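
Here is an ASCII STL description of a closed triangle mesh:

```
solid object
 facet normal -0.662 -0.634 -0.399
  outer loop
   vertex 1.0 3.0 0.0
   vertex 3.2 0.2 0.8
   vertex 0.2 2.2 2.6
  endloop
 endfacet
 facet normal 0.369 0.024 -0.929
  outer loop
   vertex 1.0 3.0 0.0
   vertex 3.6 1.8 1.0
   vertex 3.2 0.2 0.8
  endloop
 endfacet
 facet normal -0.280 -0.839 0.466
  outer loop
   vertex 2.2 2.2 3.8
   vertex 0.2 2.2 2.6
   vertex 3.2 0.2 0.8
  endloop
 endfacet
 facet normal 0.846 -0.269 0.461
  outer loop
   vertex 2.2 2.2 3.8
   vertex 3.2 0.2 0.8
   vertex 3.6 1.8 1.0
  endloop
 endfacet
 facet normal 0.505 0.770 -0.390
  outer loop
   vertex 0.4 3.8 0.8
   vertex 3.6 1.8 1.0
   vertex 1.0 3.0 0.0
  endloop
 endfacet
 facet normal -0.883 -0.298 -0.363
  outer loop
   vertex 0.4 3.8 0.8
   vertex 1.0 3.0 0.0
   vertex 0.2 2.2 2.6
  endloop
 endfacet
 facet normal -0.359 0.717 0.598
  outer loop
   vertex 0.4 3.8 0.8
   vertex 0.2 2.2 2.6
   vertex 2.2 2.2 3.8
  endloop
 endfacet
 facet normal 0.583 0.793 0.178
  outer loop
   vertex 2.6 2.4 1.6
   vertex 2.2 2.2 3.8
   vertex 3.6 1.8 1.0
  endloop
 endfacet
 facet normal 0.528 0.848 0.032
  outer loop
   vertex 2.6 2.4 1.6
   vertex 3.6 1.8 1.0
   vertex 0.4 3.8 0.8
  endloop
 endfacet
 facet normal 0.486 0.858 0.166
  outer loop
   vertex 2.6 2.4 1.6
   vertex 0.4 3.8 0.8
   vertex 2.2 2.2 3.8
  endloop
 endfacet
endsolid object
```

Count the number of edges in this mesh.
15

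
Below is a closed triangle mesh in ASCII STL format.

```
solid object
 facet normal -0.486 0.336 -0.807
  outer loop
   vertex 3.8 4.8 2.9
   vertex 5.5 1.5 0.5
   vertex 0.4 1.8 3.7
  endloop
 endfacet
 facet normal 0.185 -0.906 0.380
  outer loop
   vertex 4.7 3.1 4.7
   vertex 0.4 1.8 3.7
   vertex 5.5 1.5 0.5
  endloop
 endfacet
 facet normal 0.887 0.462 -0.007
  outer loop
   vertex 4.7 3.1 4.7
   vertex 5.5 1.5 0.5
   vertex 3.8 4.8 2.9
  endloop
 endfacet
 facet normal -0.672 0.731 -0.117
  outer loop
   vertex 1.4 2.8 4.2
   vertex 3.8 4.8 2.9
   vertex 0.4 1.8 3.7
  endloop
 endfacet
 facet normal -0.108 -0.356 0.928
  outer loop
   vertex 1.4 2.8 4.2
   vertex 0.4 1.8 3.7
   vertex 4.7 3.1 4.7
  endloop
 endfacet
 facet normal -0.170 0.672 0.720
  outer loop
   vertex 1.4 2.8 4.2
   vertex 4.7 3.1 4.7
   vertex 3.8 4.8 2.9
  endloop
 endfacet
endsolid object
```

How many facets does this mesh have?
6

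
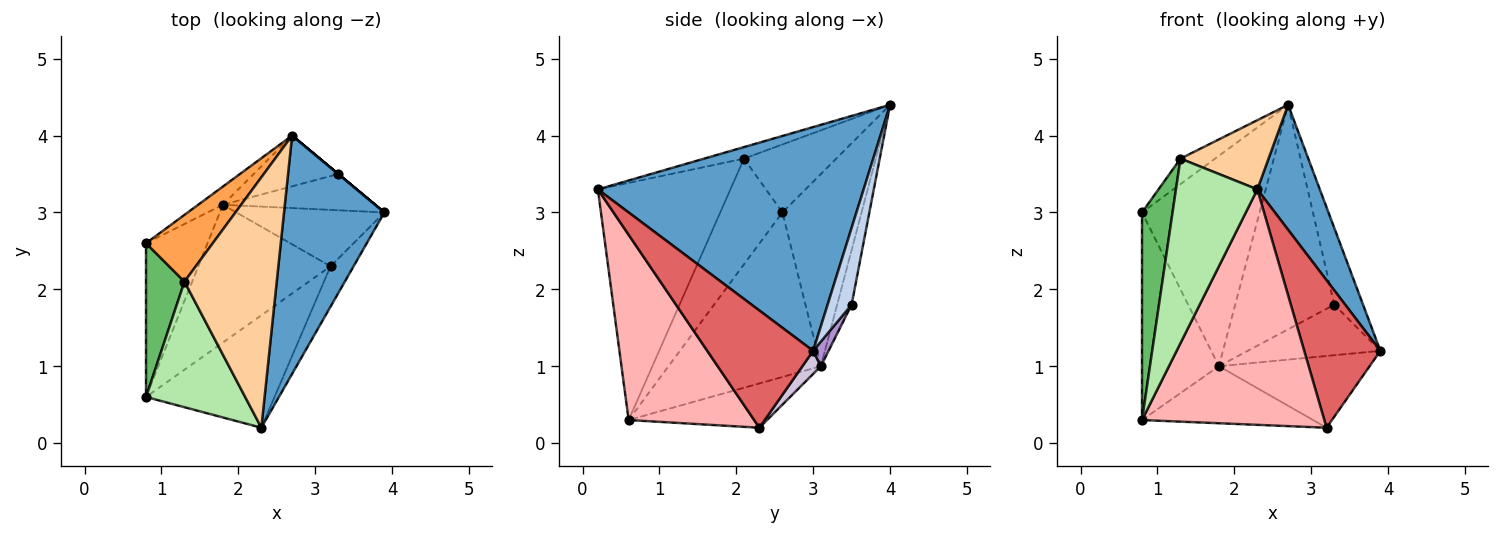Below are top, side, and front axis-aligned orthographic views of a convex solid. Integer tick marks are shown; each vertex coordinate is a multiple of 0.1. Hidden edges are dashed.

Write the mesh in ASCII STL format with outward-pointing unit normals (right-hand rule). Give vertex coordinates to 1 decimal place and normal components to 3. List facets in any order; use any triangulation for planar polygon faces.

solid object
 facet normal 0.892 -0.210 0.400
  outer loop
   vertex 2.7 4.0 4.4
   vertex 2.3 0.2 3.3
   vertex 3.9 3.0 1.2
  endloop
 endfacet
 facet normal 0.640 0.768 0.000
  outer loop
   vertex 3.3 3.5 1.8
   vertex 2.7 4.0 4.4
   vertex 3.9 3.0 1.2
  endloop
 endfacet
 facet normal -0.689 0.258 0.677
  outer loop
   vertex 1.3 2.1 3.7
   vertex 2.7 4.0 4.4
   vertex 0.8 2.6 3.0
  endloop
 endfacet
 facet normal -0.120 -0.264 0.957
  outer loop
   vertex 1.3 2.1 3.7
   vertex 2.3 0.2 3.3
   vertex 2.7 4.0 4.4
  endloop
 endfacet
 facet normal -0.853 -0.419 0.310
  outer loop
   vertex 1.3 2.1 3.7
   vertex 0.8 2.6 3.0
   vertex 0.8 0.6 0.3
  endloop
 endfacet
 facet normal -0.803 -0.493 0.336
  outer loop
   vertex 1.3 2.1 3.7
   vertex 0.8 0.6 0.3
   vertex 2.3 0.2 3.3
  endloop
 endfacet
 facet normal 0.802 -0.576 -0.158
  outer loop
   vertex 3.2 2.3 0.2
   vertex 3.9 3.0 1.2
   vertex 2.3 0.2 3.3
  endloop
 endfacet
 facet normal 0.528 -0.767 -0.366
  outer loop
   vertex 3.2 2.3 0.2
   vertex 2.3 0.2 3.3
   vertex 0.8 0.6 0.3
  endloop
 endfacet
 facet normal 0.094 0.809 -0.580
  outer loop
   vertex 1.8 3.1 1.0
   vertex 3.3 3.5 1.8
   vertex 3.9 3.0 1.2
  endloop
 endfacet
 facet normal 0.096 0.783 -0.615
  outer loop
   vertex 1.8 3.1 1.0
   vertex 3.9 3.0 1.2
   vertex 3.2 2.3 0.2
  endloop
 endfacet
 facet normal -0.557 0.827 -0.072
  outer loop
   vertex 1.8 3.1 1.0
   vertex 0.8 2.6 3.0
   vertex 2.7 4.0 4.4
  endloop
 endfacet
 facet normal -0.141 0.966 -0.218
  outer loop
   vertex 1.8 3.1 1.0
   vertex 2.7 4.0 4.4
   vertex 3.3 3.5 1.8
  endloop
 endfacet
 facet normal -0.847 0.427 -0.317
  outer loop
   vertex 1.8 3.1 1.0
   vertex 0.8 0.6 0.3
   vertex 0.8 2.6 3.0
  endloop
 endfacet
 facet normal -0.296 0.365 -0.883
  outer loop
   vertex 1.8 3.1 1.0
   vertex 3.2 2.3 0.2
   vertex 0.8 0.6 0.3
  endloop
 endfacet
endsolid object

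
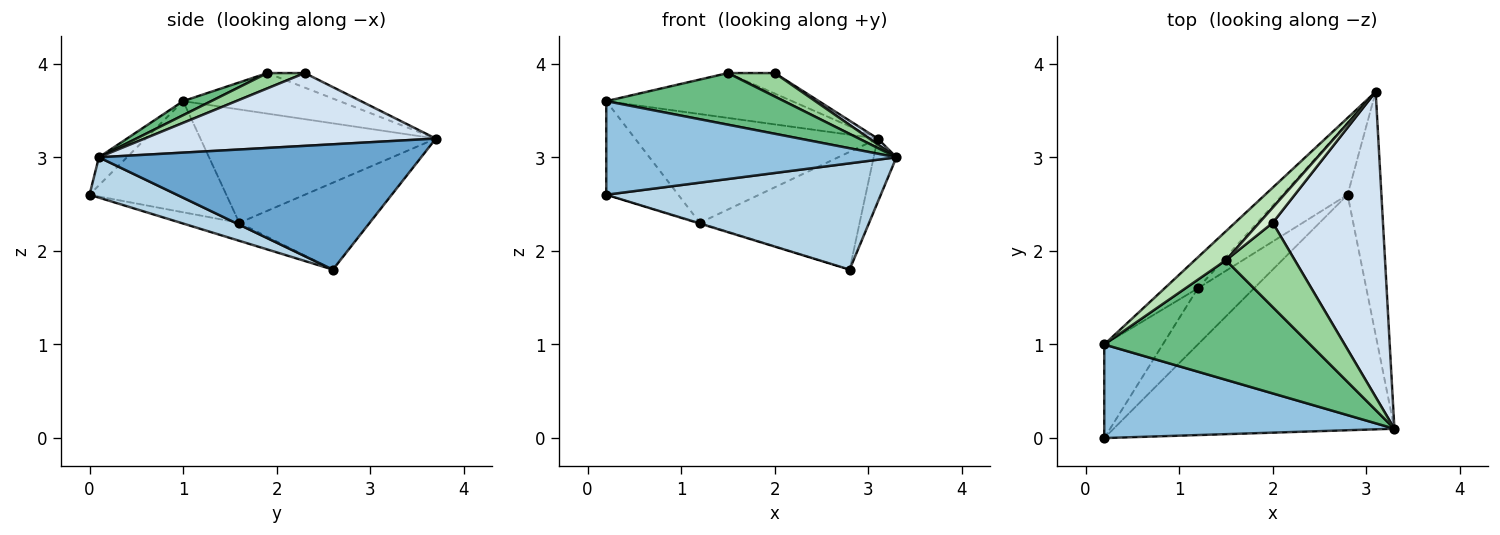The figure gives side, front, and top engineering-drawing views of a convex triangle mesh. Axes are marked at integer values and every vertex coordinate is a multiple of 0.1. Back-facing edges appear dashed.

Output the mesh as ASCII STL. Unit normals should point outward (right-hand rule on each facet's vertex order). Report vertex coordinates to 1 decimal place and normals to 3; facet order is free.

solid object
 facet normal 0.963 0.068 -0.260
  outer loop
   vertex 2.8 2.6 1.8
   vertex 3.1 3.7 3.2
   vertex 3.3 0.1 3.0
  endloop
 endfacet
 facet normal -0.068 -0.705 0.705
  outer loop
   vertex 0.2 0.0 2.6
   vertex 3.3 0.1 3.0
   vertex 0.2 1.0 3.6
  endloop
 endfacet
 facet normal 0.130 -0.408 -0.904
  outer loop
   vertex 0.2 0.0 2.6
   vertex 2.8 2.6 1.8
   vertex 3.3 0.1 3.0
  endloop
 endfacet
 facet normal 0.551 -0.016 0.834
  outer loop
   vertex 2.0 2.3 3.9
   vertex 3.3 0.1 3.0
   vertex 3.1 3.7 3.2
  endloop
 endfacet
 facet normal -0.802 0.422 -0.422
  outer loop
   vertex 1.2 1.6 2.3
   vertex 0.2 0.0 2.6
   vertex 0.2 1.0 3.6
  endloop
 endfacet
 facet normal -0.305 0.012 -0.952
  outer loop
   vertex 1.2 1.6 2.3
   vertex 2.8 2.6 1.8
   vertex 0.2 0.0 2.6
  endloop
 endfacet
 facet normal -0.682 0.703 -0.200
  outer loop
   vertex 1.2 1.6 2.3
   vertex 0.2 1.0 3.6
   vertex 3.1 3.7 3.2
  endloop
 endfacet
 facet normal -0.571 0.700 -0.428
  outer loop
   vertex 1.2 1.6 2.3
   vertex 3.1 3.7 3.2
   vertex 2.8 2.6 1.8
  endloop
 endfacet
 facet normal 0.062 -0.396 0.916
  outer loop
   vertex 1.5 1.9 3.9
   vertex 0.2 1.0 3.6
   vertex 3.3 0.1 3.0
  endloop
 endfacet
 facet normal 0.209 -0.262 0.942
  outer loop
   vertex 1.5 1.9 3.9
   vertex 3.3 0.1 3.0
   vertex 2.0 2.3 3.9
  endloop
 endfacet
 facet normal -0.577 0.686 0.444
  outer loop
   vertex 1.5 1.9 3.9
   vertex 3.1 3.7 3.2
   vertex 0.2 1.0 3.6
  endloop
 endfacet
 facet normal -0.540 0.675 0.502
  outer loop
   vertex 1.5 1.9 3.9
   vertex 2.0 2.3 3.9
   vertex 3.1 3.7 3.2
  endloop
 endfacet
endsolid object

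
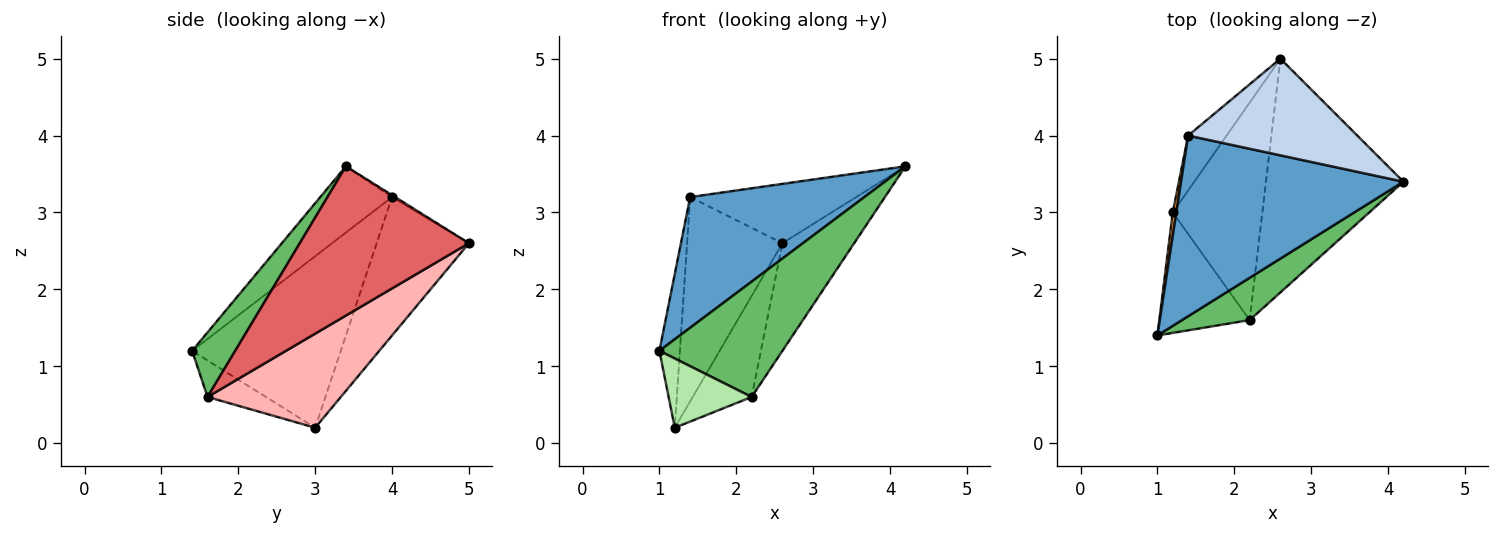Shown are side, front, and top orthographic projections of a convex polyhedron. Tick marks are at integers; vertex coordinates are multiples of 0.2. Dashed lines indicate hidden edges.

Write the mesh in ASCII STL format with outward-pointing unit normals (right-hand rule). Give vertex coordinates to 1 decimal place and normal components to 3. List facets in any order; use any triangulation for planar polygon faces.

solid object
 facet normal -0.235 -0.570 0.788
  outer loop
   vertex 1.4 4.0 3.2
   vertex 1.0 1.4 1.2
   vertex 4.2 3.4 3.6
  endloop
 endfacet
 facet normal -0.010 0.523 0.852
  outer loop
   vertex 1.4 4.0 3.2
   vertex 4.2 3.4 3.6
   vertex 2.6 5.0 2.6
  endloop
 endfacet
 facet normal -0.990 0.137 0.020
  outer loop
   vertex 1.4 4.0 3.2
   vertex 1.2 3.0 0.2
   vertex 1.0 1.4 1.2
  endloop
 endfacet
 facet normal -0.683 0.706 -0.190
  outer loop
   vertex 1.4 4.0 3.2
   vertex 2.6 5.0 2.6
   vertex 1.2 3.0 0.2
  endloop
 endfacet
 facet normal 0.312 -0.892 0.327
  outer loop
   vertex 2.2 1.6 0.6
   vertex 4.2 3.4 3.6
   vertex 1.0 1.4 1.2
  endloop
 endfacet
 facet normal -0.331 -0.470 -0.818
  outer loop
   vertex 2.2 1.6 0.6
   vertex 1.0 1.4 1.2
   vertex 1.2 3.0 0.2
  endloop
 endfacet
 facet normal 0.702 0.298 -0.647
  outer loop
   vertex 2.2 1.6 0.6
   vertex 2.6 5.0 2.6
   vertex 4.2 3.4 3.6
  endloop
 endfacet
 facet normal 0.690 0.305 -0.657
  outer loop
   vertex 2.2 1.6 0.6
   vertex 1.2 3.0 0.2
   vertex 2.6 5.0 2.6
  endloop
 endfacet
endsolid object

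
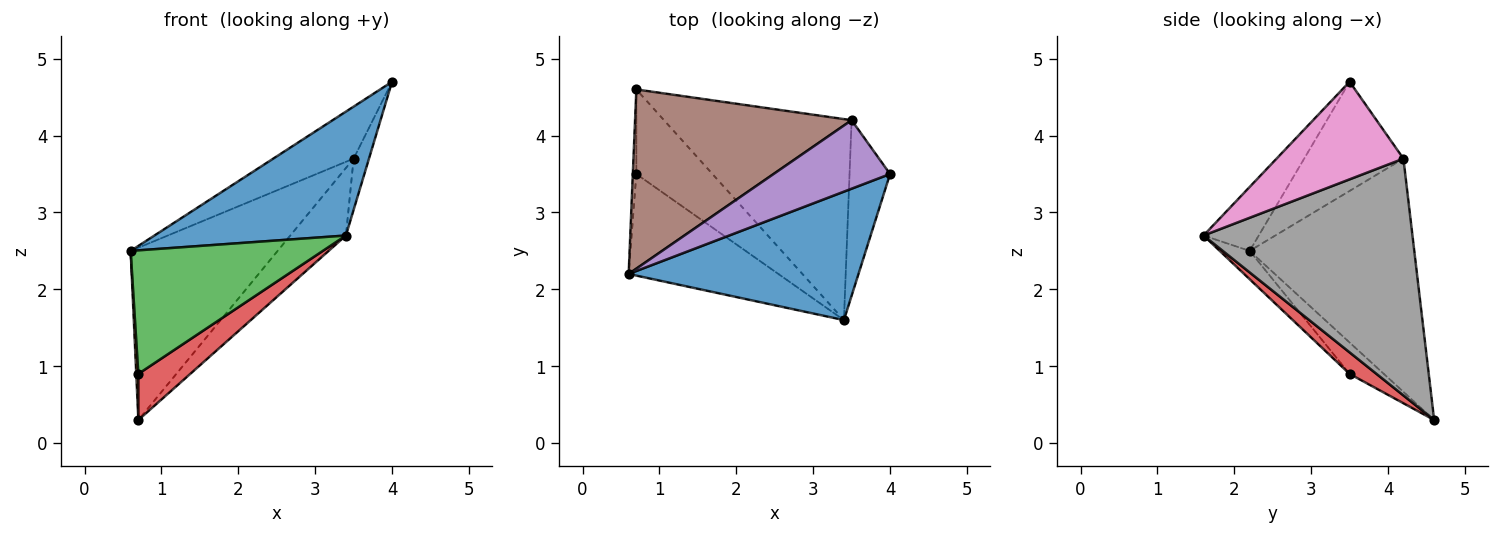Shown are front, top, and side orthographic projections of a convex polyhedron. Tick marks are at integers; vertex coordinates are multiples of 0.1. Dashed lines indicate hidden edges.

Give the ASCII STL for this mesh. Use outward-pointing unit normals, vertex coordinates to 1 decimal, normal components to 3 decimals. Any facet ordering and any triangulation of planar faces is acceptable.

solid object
 facet normal -0.196 -0.681 0.706
  outer loop
   vertex 3.4 1.6 2.7
   vertex 4.0 3.5 4.7
   vertex 0.6 2.2 2.5
  endloop
 endfacet
 facet normal -0.992 -0.061 -0.111
  outer loop
   vertex 0.7 3.5 0.9
   vertex 0.6 2.2 2.5
   vertex 0.7 4.6 0.3
  endloop
 endfacet
 facet normal -0.119 -0.767 -0.631
  outer loop
   vertex 0.7 3.5 0.9
   vertex 3.4 1.6 2.7
   vertex 0.6 2.2 2.5
  endloop
 endfacet
 facet normal 0.241 -0.465 -0.852
  outer loop
   vertex 0.7 3.5 0.9
   vertex 0.7 4.6 0.3
   vertex 3.4 1.6 2.7
  endloop
 endfacet
 facet normal -0.598 0.484 0.638
  outer loop
   vertex 3.5 4.2 3.7
   vertex 0.6 2.2 2.5
   vertex 4.0 3.5 4.7
  endloop
 endfacet
 facet normal -0.613 0.548 0.569
  outer loop
   vertex 3.5 4.2 3.7
   vertex 0.7 4.6 0.3
   vertex 0.6 2.2 2.5
  endloop
 endfacet
 facet normal 0.918 0.111 -0.381
  outer loop
   vertex 3.5 4.2 3.7
   vertex 4.0 3.5 4.7
   vertex 3.4 1.6 2.7
  endloop
 endfacet
 facet normal 0.767 0.204 -0.608
  outer loop
   vertex 3.5 4.2 3.7
   vertex 3.4 1.6 2.7
   vertex 0.7 4.6 0.3
  endloop
 endfacet
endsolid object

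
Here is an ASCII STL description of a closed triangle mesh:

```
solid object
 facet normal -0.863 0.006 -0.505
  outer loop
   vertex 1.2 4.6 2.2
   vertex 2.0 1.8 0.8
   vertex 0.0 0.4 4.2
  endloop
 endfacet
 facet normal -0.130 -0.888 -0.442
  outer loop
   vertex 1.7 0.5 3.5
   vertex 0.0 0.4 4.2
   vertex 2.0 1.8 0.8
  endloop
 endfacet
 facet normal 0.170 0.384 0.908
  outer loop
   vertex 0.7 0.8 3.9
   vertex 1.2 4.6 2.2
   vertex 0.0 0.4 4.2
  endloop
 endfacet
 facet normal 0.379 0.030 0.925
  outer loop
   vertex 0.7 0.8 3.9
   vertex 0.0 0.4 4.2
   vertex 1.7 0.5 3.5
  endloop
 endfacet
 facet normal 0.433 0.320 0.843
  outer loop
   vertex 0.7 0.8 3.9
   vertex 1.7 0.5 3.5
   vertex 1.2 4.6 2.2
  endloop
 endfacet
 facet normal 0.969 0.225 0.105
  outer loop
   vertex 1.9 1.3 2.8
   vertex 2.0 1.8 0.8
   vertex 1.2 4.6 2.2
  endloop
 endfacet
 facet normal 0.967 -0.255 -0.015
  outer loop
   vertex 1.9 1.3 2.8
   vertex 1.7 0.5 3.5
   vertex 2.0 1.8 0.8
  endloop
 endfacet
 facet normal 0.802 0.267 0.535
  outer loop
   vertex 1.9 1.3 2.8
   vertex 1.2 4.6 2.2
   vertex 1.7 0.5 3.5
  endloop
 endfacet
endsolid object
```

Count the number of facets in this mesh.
8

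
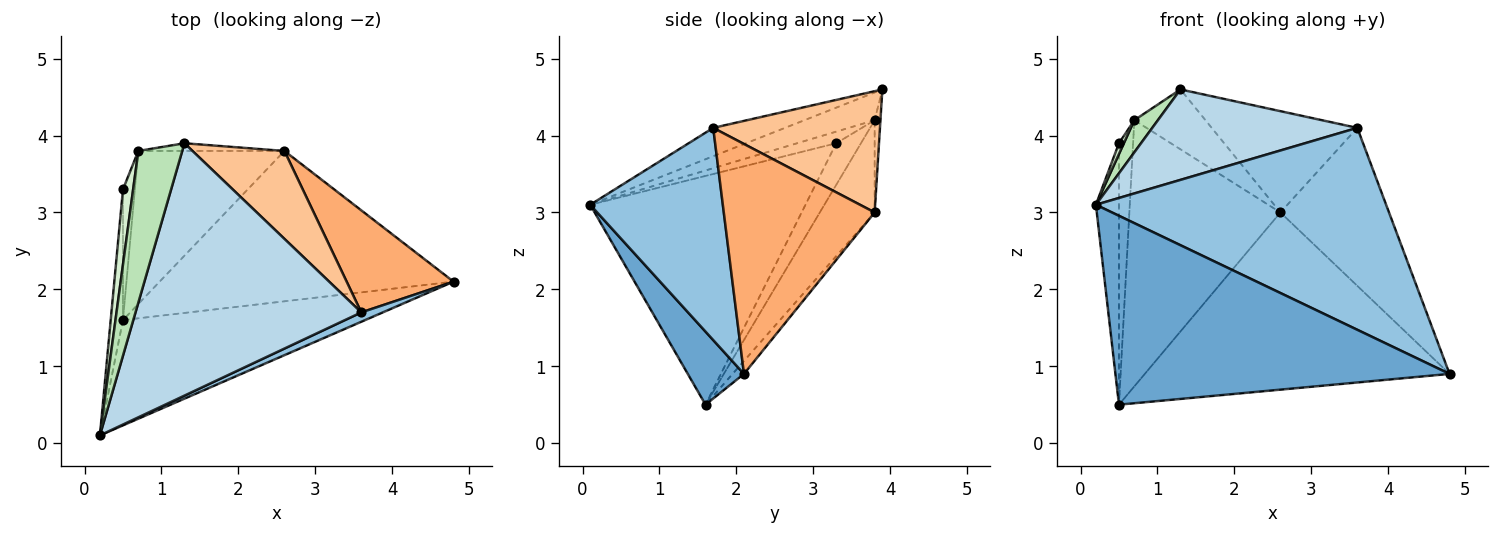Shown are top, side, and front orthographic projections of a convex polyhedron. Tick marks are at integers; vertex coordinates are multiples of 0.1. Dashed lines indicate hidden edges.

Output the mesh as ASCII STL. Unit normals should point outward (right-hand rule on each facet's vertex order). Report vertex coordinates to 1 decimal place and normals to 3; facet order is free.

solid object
 facet normal 0.145 -0.864 -0.482
  outer loop
   vertex 0.5 1.6 0.5
   vertex 4.8 2.1 0.9
   vertex 0.2 0.1 3.1
  endloop
 endfacet
 facet normal 0.415 -0.909 0.042
  outer loop
   vertex 3.6 1.7 4.1
   vertex 0.2 0.1 3.1
   vertex 4.8 2.1 0.9
  endloop
 endfacet
 facet normal -0.117 -0.335 0.935
  outer loop
   vertex 3.6 1.7 4.1
   vertex 1.3 3.9 4.6
   vertex 0.2 0.1 3.1
  endloop
 endfacet
 facet normal -0.993 0.106 -0.053
  outer loop
   vertex 0.5 3.3 3.9
   vertex 0.5 1.6 0.5
   vertex 0.2 0.1 3.1
  endloop
 endfacet
 facet normal -0.028 0.762 -0.647
  outer loop
   vertex 2.6 3.8 3.0
   vertex 4.8 2.1 0.9
   vertex 0.5 1.6 0.5
  endloop
 endfacet
 facet normal 0.759 0.547 0.353
  outer loop
   vertex 2.6 3.8 3.0
   vertex 3.6 1.7 4.1
   vertex 4.8 2.1 0.9
  endloop
 endfacet
 facet normal 0.654 0.571 0.496
  outer loop
   vertex 2.6 3.8 3.0
   vertex 1.3 3.9 4.6
   vertex 3.6 1.7 4.1
  endloop
 endfacet
 facet normal -0.843 0.482 -0.241
  outer loop
   vertex 0.7 3.8 4.2
   vertex 0.5 1.6 0.5
   vertex 0.5 3.3 3.9
  endloop
 endfacet
 facet normal -0.300 0.827 -0.475
  outer loop
   vertex 0.7 3.8 4.2
   vertex 2.6 3.8 3.0
   vertex 0.5 1.6 0.5
  endloop
 endfacet
 facet normal -0.080 0.989 -0.127
  outer loop
   vertex 0.7 3.8 4.2
   vertex 1.3 3.9 4.6
   vertex 2.6 3.8 3.0
  endloop
 endfacet
 facet normal -0.525 -0.176 0.832
  outer loop
   vertex 0.7 3.8 4.2
   vertex 0.2 0.1 3.1
   vertex 1.3 3.9 4.6
  endloop
 endfacet
 facet normal -0.749 -0.094 0.656
  outer loop
   vertex 0.7 3.8 4.2
   vertex 0.5 3.3 3.9
   vertex 0.2 0.1 3.1
  endloop
 endfacet
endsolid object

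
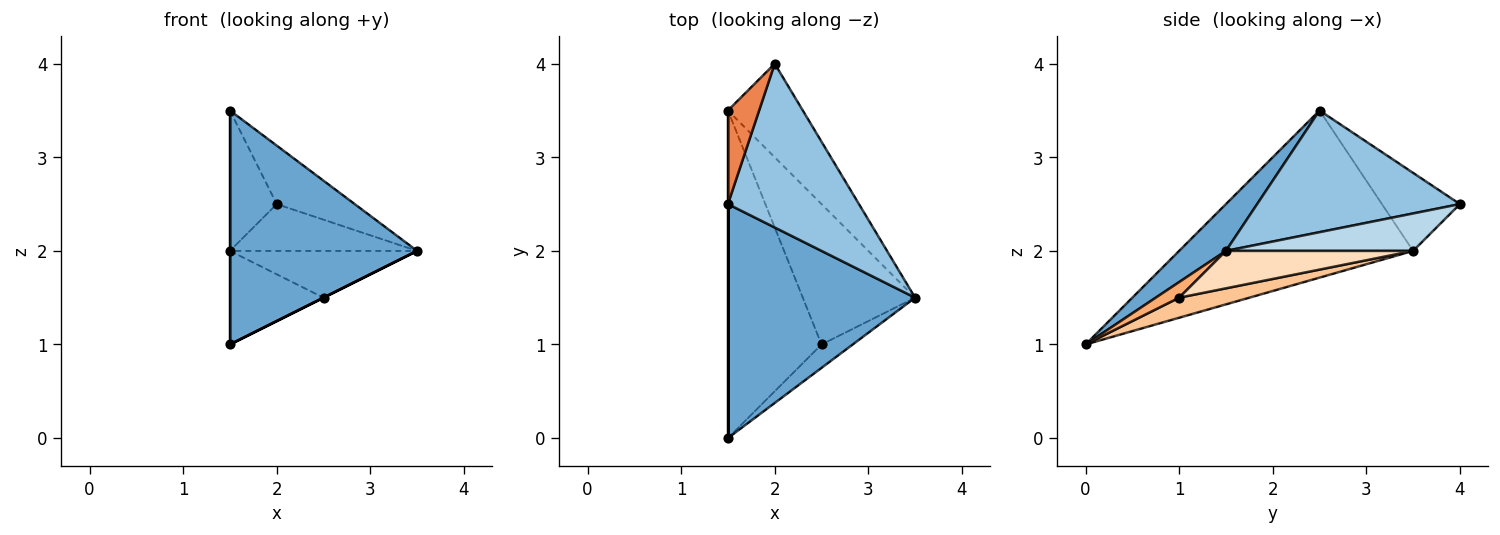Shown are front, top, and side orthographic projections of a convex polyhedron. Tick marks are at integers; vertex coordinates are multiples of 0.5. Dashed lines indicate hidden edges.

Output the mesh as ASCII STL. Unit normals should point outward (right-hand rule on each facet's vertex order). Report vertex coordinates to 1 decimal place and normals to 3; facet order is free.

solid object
 facet normal 0.174 -0.696 0.696
  outer loop
   vertex 1.5 2.5 3.5
   vertex 1.5 0.0 1.0
   vertex 3.5 1.5 2.0
  endloop
 endfacet
 facet normal 0.658 0.253 0.709
  outer loop
   vertex 1.5 2.5 3.5
   vertex 3.5 1.5 2.0
   vertex 2.0 4.0 2.5
  endloop
 endfacet
 facet normal 0.408 0.408 -0.816
  outer loop
   vertex 1.5 3.5 2.0
   vertex 2.0 4.0 2.5
   vertex 3.5 1.5 2.0
  endloop
 endfacet
 facet normal -1.000 0.000 0.000
  outer loop
   vertex 1.5 3.5 2.0
   vertex 1.5 0.0 1.0
   vertex 1.5 2.5 3.5
  endloop
 endfacet
 facet normal -0.811 0.487 0.324
  outer loop
   vertex 1.5 3.5 2.0
   vertex 1.5 2.5 3.5
   vertex 2.0 4.0 2.5
  endloop
 endfacet
 facet normal 0.447 0.000 -0.894
  outer loop
   vertex 2.5 1.0 1.5
   vertex 3.5 1.5 2.0
   vertex 1.5 0.0 1.0
  endloop
 endfacet
 facet normal 0.202 0.269 -0.942
  outer loop
   vertex 2.5 1.0 1.5
   vertex 1.5 0.0 1.0
   vertex 1.5 3.5 2.0
  endloop
 endfacet
 facet normal 0.302 0.302 -0.905
  outer loop
   vertex 2.5 1.0 1.5
   vertex 1.5 3.5 2.0
   vertex 3.5 1.5 2.0
  endloop
 endfacet
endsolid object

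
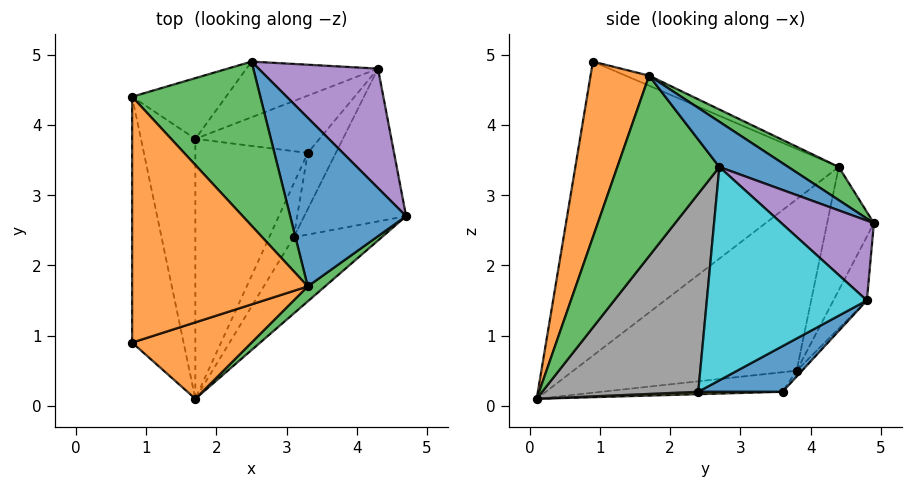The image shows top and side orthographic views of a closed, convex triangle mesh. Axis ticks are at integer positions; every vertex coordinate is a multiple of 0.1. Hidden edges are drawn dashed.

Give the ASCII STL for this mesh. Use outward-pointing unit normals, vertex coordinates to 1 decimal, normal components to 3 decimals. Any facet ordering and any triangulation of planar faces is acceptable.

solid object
 facet normal 0.297 0.575 0.762
  outer loop
   vertex 3.3 1.7 4.7
   vertex 4.7 2.7 3.4
   vertex 2.5 4.9 2.6
  endloop
 endfacet
 facet normal 0.313 -0.925 0.213
  outer loop
   vertex 3.3 1.7 4.7
   vertex 0.8 0.9 4.9
   vertex 1.7 0.1 0.1
  endloop
 endfacet
 facet normal 0.616 -0.786 0.059
  outer loop
   vertex 3.3 1.7 4.7
   vertex 1.7 0.1 0.1
   vertex 4.7 2.7 3.4
  endloop
 endfacet
 facet normal -0.170 0.106 -0.980
  outer loop
   vertex 1.7 3.8 0.5
   vertex 3.3 3.6 0.2
   vertex 1.7 0.1 0.1
  endloop
 endfacet
 facet normal 0.422 0.651 0.631
  outer loop
   vertex 4.3 4.8 1.5
   vertex 2.5 4.9 2.6
   vertex 4.7 2.7 3.4
  endloop
 endfacet
 facet normal -0.193 0.897 -0.397
  outer loop
   vertex 4.3 4.8 1.5
   vertex 1.7 3.8 0.5
   vertex 2.5 4.9 2.6
  endloop
 endfacet
 facet normal -0.031 0.746 -0.665
  outer loop
   vertex 4.3 4.8 1.5
   vertex 3.3 3.6 0.2
   vertex 1.7 3.8 0.5
  endloop
 endfacet
 facet normal 0.804 -0.474 -0.358
  outer loop
   vertex 3.1 2.4 0.2
   vertex 4.7 2.7 3.4
   vertex 1.7 0.1 0.1
  endloop
 endfacet
 facet normal 0.098 -0.016 -0.995
  outer loop
   vertex 3.1 2.4 0.2
   vertex 1.7 0.1 0.1
   vertex 3.3 3.6 0.2
  endloop
 endfacet
 facet normal 0.882 -0.213 -0.421
  outer loop
   vertex 3.1 2.4 0.2
   vertex 4.3 4.8 1.5
   vertex 4.7 2.7 3.4
  endloop
 endfacet
 facet normal 0.843 -0.141 -0.519
  outer loop
   vertex 3.1 2.4 0.2
   vertex 3.3 3.6 0.2
   vertex 4.3 4.8 1.5
  endloop
 endfacet
 facet normal -0.052 0.393 0.918
  outer loop
   vertex 0.8 4.4 3.4
   vertex 0.8 0.9 4.9
   vertex 3.3 1.7 4.7
  endloop
 endfacet
 facet normal 0.205 0.572 0.794
  outer loop
   vertex 0.8 4.4 3.4
   vertex 3.3 1.7 4.7
   vertex 2.5 4.9 2.6
  endloop
 endfacet
 facet normal -0.397 0.866 -0.303
  outer loop
   vertex 0.8 4.4 3.4
   vertex 2.5 4.9 2.6
   vertex 1.7 3.8 0.5
  endloop
 endfacet
 facet normal -0.982 -0.074 -0.172
  outer loop
   vertex 0.8 4.4 3.4
   vertex 1.7 0.1 0.1
   vertex 0.8 0.9 4.9
  endloop
 endfacet
 facet normal -0.953 0.033 -0.302
  outer loop
   vertex 0.8 4.4 3.4
   vertex 1.7 3.8 0.5
   vertex 1.7 0.1 0.1
  endloop
 endfacet
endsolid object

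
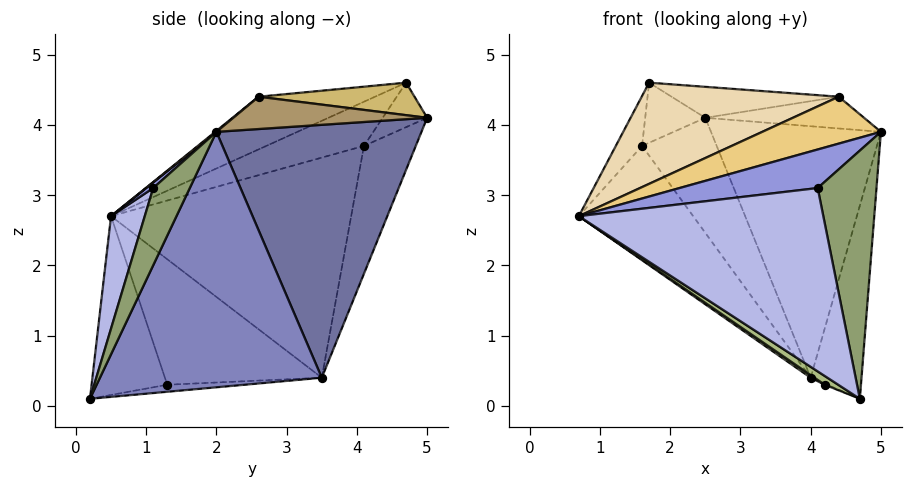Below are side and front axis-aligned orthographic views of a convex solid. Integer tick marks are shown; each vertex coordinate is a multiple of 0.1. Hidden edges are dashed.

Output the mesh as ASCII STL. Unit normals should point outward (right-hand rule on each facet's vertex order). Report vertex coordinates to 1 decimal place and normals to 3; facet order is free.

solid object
 facet normal 0.769 0.637 0.053
  outer loop
   vertex 4.0 3.5 0.4
   vertex 2.5 5.0 4.1
   vertex 5.0 2.0 3.9
  endloop
 endfacet
 facet normal 0.959 0.220 -0.180
  outer loop
   vertex 4.0 3.5 0.4
   vertex 5.0 2.0 3.9
   vertex 4.7 0.2 0.1
  endloop
 endfacet
 facet normal 0.035 -0.683 0.729
  outer loop
   vertex 4.1 1.1 3.1
   vertex 5.0 2.0 3.9
   vertex 0.7 0.5 2.7
  endloop
 endfacet
 facet normal 0.130 -0.942 0.309
  outer loop
   vertex 4.1 1.1 3.1
   vertex 0.7 0.5 2.7
   vertex 4.7 0.2 0.1
  endloop
 endfacet
 facet normal 0.497 -0.799 0.339
  outer loop
   vertex 4.1 1.1 3.1
   vertex 4.7 0.2 0.1
   vertex 5.0 2.0 3.9
  endloop
 endfacet
 facet normal -0.548 -0.098 -0.831
  outer loop
   vertex 4.2 1.3 0.3
   vertex 4.7 0.2 0.1
   vertex 0.7 0.5 2.7
  endloop
 endfacet
 facet normal -0.563 -0.014 -0.826
  outer loop
   vertex 4.2 1.3 0.3
   vertex 0.7 0.5 2.7
   vertex 4.0 3.5 0.4
  endloop
 endfacet
 facet normal -0.351 0.011 -0.936
  outer loop
   vertex 4.2 1.3 0.3
   vertex 4.0 3.5 0.4
   vertex 4.7 0.2 0.1
  endloop
 endfacet
 facet normal 0.763 0.625 0.166
  outer loop
   vertex 4.4 2.6 4.4
   vertex 5.0 2.0 3.9
   vertex 2.5 5.0 4.1
  endloop
 endfacet
 facet normal 0.373 0.400 0.837
  outer loop
   vertex 4.4 2.6 4.4
   vertex 2.5 5.0 4.1
   vertex 1.7 4.7 4.6
  endloop
 endfacet
 facet normal 0.007 -0.636 0.771
  outer loop
   vertex 4.4 2.6 4.4
   vertex 0.7 0.5 2.7
   vertex 5.0 2.0 3.9
  endloop
 endfacet
 facet normal -0.213 -0.360 0.908
  outer loop
   vertex 4.4 2.6 4.4
   vertex 1.7 4.7 4.6
   vertex 0.7 0.5 2.7
  endloop
 endfacet
 facet normal -0.497 0.715 -0.491
  outer loop
   vertex 1.6 4.1 3.7
   vertex 2.5 5.0 4.1
   vertex 4.0 3.5 0.4
  endloop
 endfacet
 facet normal -0.539 0.727 -0.425
  outer loop
   vertex 1.6 4.1 3.7
   vertex 1.7 4.7 4.6
   vertex 2.5 5.0 4.1
  endloop
 endfacet
 facet normal -0.728 0.346 -0.592
  outer loop
   vertex 1.6 4.1 3.7
   vertex 4.0 3.5 0.4
   vertex 0.7 0.5 2.7
  endloop
 endfacet
 facet normal -0.964 0.259 -0.066
  outer loop
   vertex 1.6 4.1 3.7
   vertex 0.7 0.5 2.7
   vertex 1.7 4.7 4.6
  endloop
 endfacet
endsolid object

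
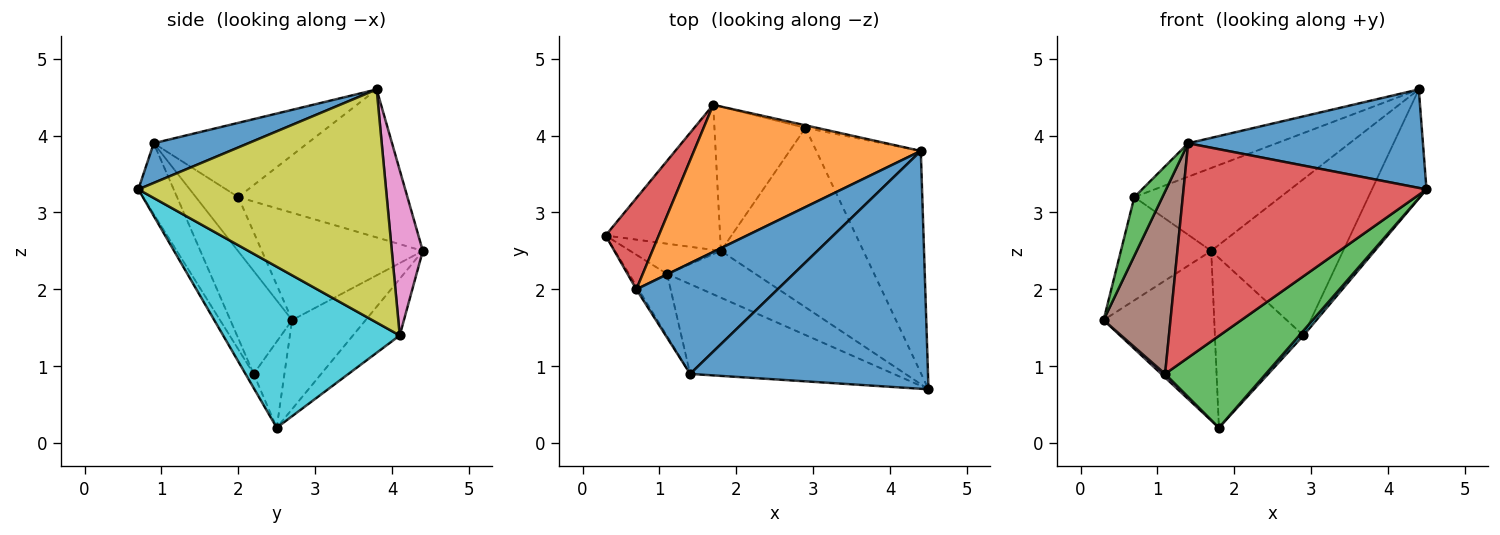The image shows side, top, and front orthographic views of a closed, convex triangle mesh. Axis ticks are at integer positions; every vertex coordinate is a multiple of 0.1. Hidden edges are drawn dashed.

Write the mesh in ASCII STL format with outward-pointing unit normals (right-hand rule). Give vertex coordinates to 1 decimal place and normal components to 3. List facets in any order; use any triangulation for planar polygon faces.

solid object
 facet normal 0.152 -0.378 0.913
  outer loop
   vertex 1.4 0.9 3.9
   vertex 4.5 0.7 3.3
   vertex 4.4 3.8 4.6
  endloop
 endfacet
 facet normal -0.451 0.678 -0.580
  outer loop
   vertex 1.7 4.4 2.5
   vertex 1.8 2.5 0.2
   vertex 0.3 2.7 1.6
  endloop
 endfacet
 facet normal -0.072 -0.889 -0.453
  outer loop
   vertex 1.1 2.2 0.9
   vertex 1.8 2.5 0.2
   vertex 4.5 0.7 3.3
  endloop
 endfacet
 facet normal -0.133 -0.914 -0.383
  outer loop
   vertex 1.1 2.2 0.9
   vertex 4.5 0.7 3.3
   vertex 1.4 0.9 3.9
  endloop
 endfacet
 facet normal -0.686 -0.086 -0.723
  outer loop
   vertex 1.1 2.2 0.9
   vertex 0.3 2.7 1.6
   vertex 1.8 2.5 0.2
  endloop
 endfacet
 facet normal -0.658 -0.713 -0.243
  outer loop
   vertex 1.1 2.2 0.9
   vertex 1.4 0.9 3.9
   vertex 0.3 2.7 1.6
  endloop
 endfacet
 facet normal 0.229 0.973 -0.016
  outer loop
   vertex 2.9 4.1 1.4
   vertex 1.7 4.4 2.5
   vertex 4.4 3.8 4.6
  endloop
 endfacet
 facet normal -0.374 0.707 -0.600
  outer loop
   vertex 2.9 4.1 1.4
   vertex 1.8 2.5 0.2
   vertex 1.7 4.4 2.5
  endloop
 endfacet
 facet normal 0.895 0.197 -0.401
  outer loop
   vertex 2.9 4.1 1.4
   vertex 4.4 3.8 4.6
   vertex 4.5 0.7 3.3
  endloop
 endfacet
 facet normal 0.749 -0.018 -0.663
  outer loop
   vertex 2.9 4.1 1.4
   vertex 4.5 0.7 3.3
   vertex 1.8 2.5 0.2
  endloop
 endfacet
 facet normal -0.449 0.258 0.855
  outer loop
   vertex 0.7 2.0 3.2
   vertex 1.4 0.9 3.9
   vertex 4.4 3.8 4.6
  endloop
 endfacet
 facet normal -0.494 0.427 0.757
  outer loop
   vertex 0.7 2.0 3.2
   vertex 4.4 3.8 4.6
   vertex 1.7 4.4 2.5
  endloop
 endfacet
 facet normal -0.834 -0.551 -0.033
  outer loop
   vertex 0.7 2.0 3.2
   vertex 0.3 2.7 1.6
   vertex 1.4 0.9 3.9
  endloop
 endfacet
 facet normal -0.801 0.449 0.397
  outer loop
   vertex 0.7 2.0 3.2
   vertex 1.7 4.4 2.5
   vertex 0.3 2.7 1.6
  endloop
 endfacet
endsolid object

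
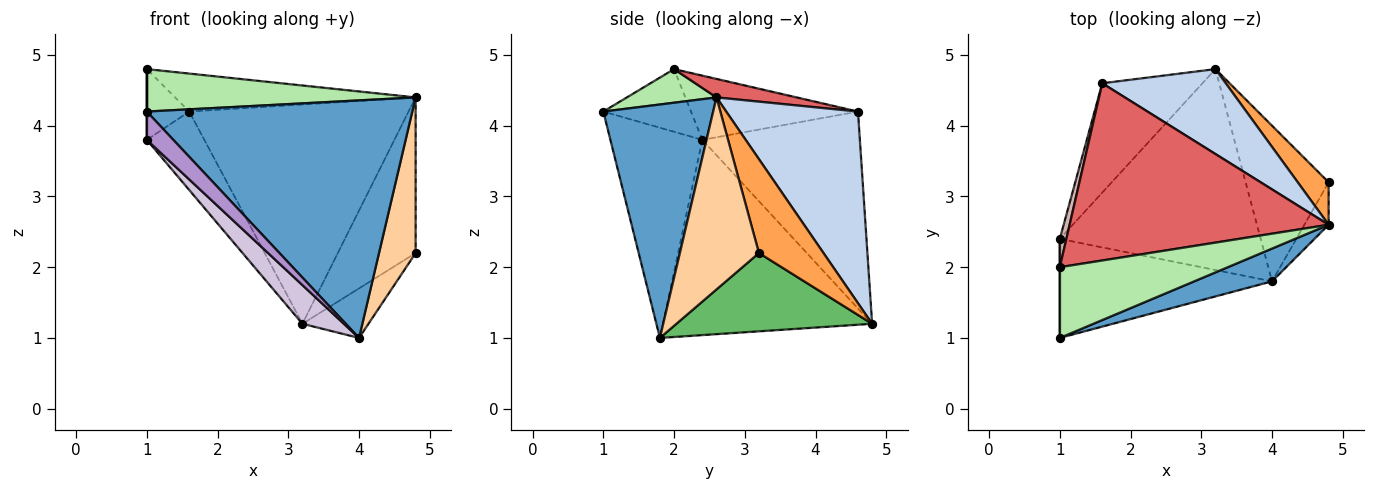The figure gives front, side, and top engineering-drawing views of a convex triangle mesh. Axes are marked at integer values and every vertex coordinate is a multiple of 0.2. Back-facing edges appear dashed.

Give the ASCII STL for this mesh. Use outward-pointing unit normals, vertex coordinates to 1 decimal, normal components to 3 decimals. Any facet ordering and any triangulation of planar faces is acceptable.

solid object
 facet normal 0.379 -0.917 0.126
  outer loop
   vertex 4.0 1.8 1.0
   vertex 4.8 2.6 4.4
   vertex 1.0 1.0 4.2
  endloop
 endfacet
 facet normal 0.489 0.814 0.315
  outer loop
   vertex 1.6 4.6 4.2
   vertex 4.8 2.6 4.4
   vertex 3.2 4.8 1.2
  endloop
 endfacet
 facet normal 0.625 0.753 0.205
  outer loop
   vertex 4.8 3.2 2.2
   vertex 3.2 4.8 1.2
   vertex 4.8 2.6 4.4
  endloop
 endfacet
 facet normal 0.901 -0.418 -0.114
  outer loop
   vertex 4.8 3.2 2.2
   vertex 4.8 2.6 4.4
   vertex 4.0 1.8 1.0
  endloop
 endfacet
 facet normal 0.668 0.226 -0.709
  outer loop
   vertex 4.8 3.2 2.2
   vertex 4.0 1.8 1.0
   vertex 3.2 4.8 1.2
  endloop
 endfacet
 facet normal 0.169 -0.507 0.845
  outer loop
   vertex 1.0 2.0 4.8
   vertex 1.0 1.0 4.2
   vertex 4.8 2.6 4.4
  endloop
 endfacet
 facet normal 0.070 0.209 0.975
  outer loop
   vertex 1.0 2.0 4.8
   vertex 4.8 2.6 4.4
   vertex 1.6 4.6 4.2
  endloop
 endfacet
 facet normal -0.847 0.310 -0.431
  outer loop
   vertex 1.0 2.4 3.8
   vertex 1.6 4.6 4.2
   vertex 3.2 4.8 1.2
  endloop
 endfacet
 facet normal -0.690 -0.199 -0.696
  outer loop
   vertex 1.0 2.4 3.8
   vertex 4.0 1.8 1.0
   vertex 1.0 1.0 4.2
  endloop
 endfacet
 facet normal -0.690 -0.137 -0.710
  outer loop
   vertex 1.0 2.4 3.8
   vertex 3.2 4.8 1.2
   vertex 4.0 1.8 1.0
  endloop
 endfacet
 facet normal -1.000 0.000 0.000
  outer loop
   vertex 1.0 2.4 3.8
   vertex 1.0 1.0 4.2
   vertex 1.0 2.0 4.8
  endloop
 endfacet
 facet normal -0.964 0.245 0.098
  outer loop
   vertex 1.0 2.4 3.8
   vertex 1.0 2.0 4.8
   vertex 1.6 4.6 4.2
  endloop
 endfacet
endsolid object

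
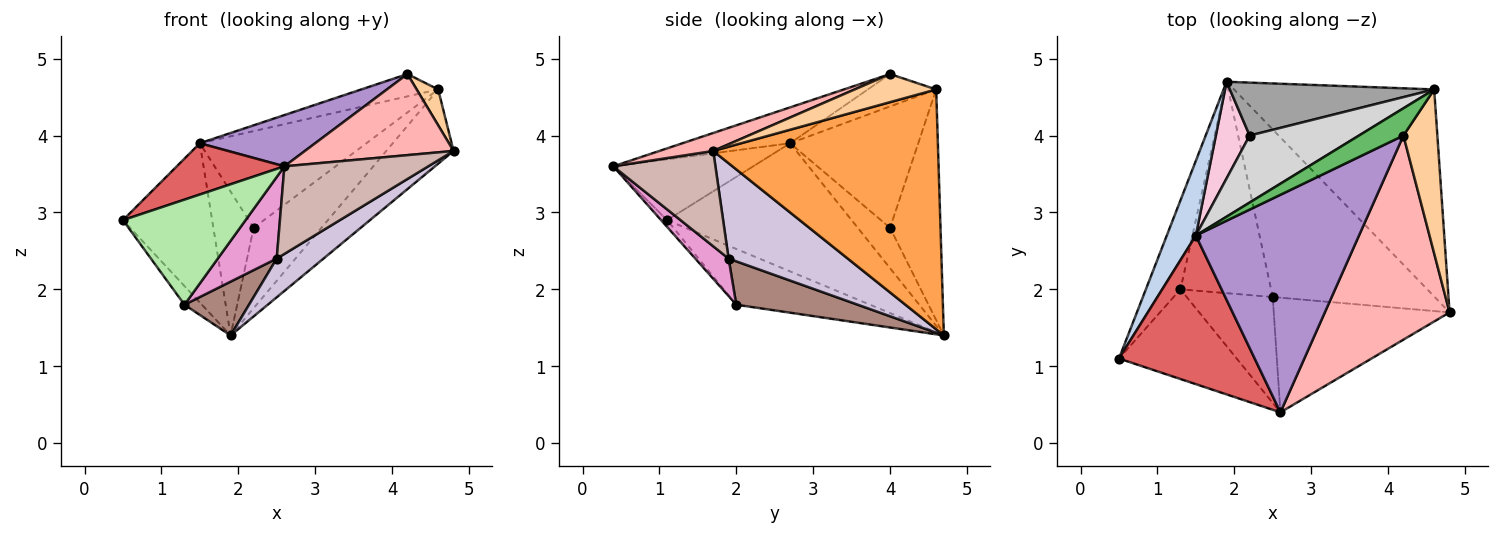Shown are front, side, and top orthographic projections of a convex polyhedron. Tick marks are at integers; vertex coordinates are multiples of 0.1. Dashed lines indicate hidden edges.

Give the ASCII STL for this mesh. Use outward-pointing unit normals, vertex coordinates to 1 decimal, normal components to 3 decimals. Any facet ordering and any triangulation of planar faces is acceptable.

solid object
 facet normal -0.844 0.110 -0.524
  outer loop
   vertex 1.3 2.0 1.8
   vertex 0.5 1.1 2.9
   vertex 1.9 4.7 1.4
  endloop
 endfacet
 facet normal -0.882 0.426 0.200
  outer loop
   vertex 1.5 2.7 3.9
   vertex 1.9 4.7 1.4
   vertex 0.5 1.1 2.9
  endloop
 endfacet
 facet normal 0.748 0.224 -0.624
  outer loop
   vertex 4.6 4.6 4.6
   vertex 4.8 1.7 3.8
   vertex 1.9 4.7 1.4
  endloop
 endfacet
 facet normal 0.629 -0.166 0.759
  outer loop
   vertex 4.6 4.6 4.6
   vertex 4.2 4.0 4.8
   vertex 4.8 1.7 3.8
  endloop
 endfacet
 facet normal -0.491 0.552 0.674
  outer loop
   vertex 4.6 4.6 4.6
   vertex 1.5 2.7 3.9
   vertex 4.2 4.0 4.8
  endloop
 endfacet
 facet normal -0.037 -0.760 -0.649
  outer loop
   vertex 2.6 0.4 3.6
   vertex 0.5 1.1 2.9
   vertex 1.3 2.0 1.8
  endloop
 endfacet
 facet normal -0.390 -0.300 0.870
  outer loop
   vertex 2.6 0.4 3.6
   vertex 1.5 2.7 3.9
   vertex 0.5 1.1 2.9
  endloop
 endfacet
 facet normal 0.132 -0.366 0.921
  outer loop
   vertex 2.6 0.4 3.6
   vertex 4.8 1.7 3.8
   vertex 4.2 4.0 4.8
  endloop
 endfacet
 facet normal -0.209 -0.224 0.952
  outer loop
   vertex 2.6 0.4 3.6
   vertex 4.2 4.0 4.8
   vertex 1.5 2.7 3.9
  endloop
 endfacet
 facet normal 0.497 -0.195 -0.845
  outer loop
   vertex 2.5 1.9 2.4
   vertex 1.9 4.7 1.4
   vertex 4.8 1.7 3.8
  endloop
 endfacet
 facet normal 0.421 -0.224 -0.879
  outer loop
   vertex 2.5 1.9 2.4
   vertex 1.3 2.0 1.8
   vertex 1.9 4.7 1.4
  endloop
 endfacet
 facet normal 0.396 -0.557 -0.730
  outer loop
   vertex 2.5 1.9 2.4
   vertex 4.8 1.7 3.8
   vertex 2.6 0.4 3.6
  endloop
 endfacet
 facet normal 0.326 -0.577 -0.749
  outer loop
   vertex 2.5 1.9 2.4
   vertex 2.6 0.4 3.6
   vertex 1.3 2.0 1.8
  endloop
 endfacet
 facet normal -0.554 0.691 0.464
  outer loop
   vertex 2.2 4.0 2.8
   vertex 1.9 4.7 1.4
   vertex 1.5 2.7 3.9
  endloop
 endfacet
 facet normal -0.528 0.709 0.468
  outer loop
   vertex 2.2 4.0 2.8
   vertex 4.6 4.6 4.6
   vertex 1.9 4.7 1.4
  endloop
 endfacet
 facet normal -0.535 0.695 0.481
  outer loop
   vertex 2.2 4.0 2.8
   vertex 1.5 2.7 3.9
   vertex 4.6 4.6 4.6
  endloop
 endfacet
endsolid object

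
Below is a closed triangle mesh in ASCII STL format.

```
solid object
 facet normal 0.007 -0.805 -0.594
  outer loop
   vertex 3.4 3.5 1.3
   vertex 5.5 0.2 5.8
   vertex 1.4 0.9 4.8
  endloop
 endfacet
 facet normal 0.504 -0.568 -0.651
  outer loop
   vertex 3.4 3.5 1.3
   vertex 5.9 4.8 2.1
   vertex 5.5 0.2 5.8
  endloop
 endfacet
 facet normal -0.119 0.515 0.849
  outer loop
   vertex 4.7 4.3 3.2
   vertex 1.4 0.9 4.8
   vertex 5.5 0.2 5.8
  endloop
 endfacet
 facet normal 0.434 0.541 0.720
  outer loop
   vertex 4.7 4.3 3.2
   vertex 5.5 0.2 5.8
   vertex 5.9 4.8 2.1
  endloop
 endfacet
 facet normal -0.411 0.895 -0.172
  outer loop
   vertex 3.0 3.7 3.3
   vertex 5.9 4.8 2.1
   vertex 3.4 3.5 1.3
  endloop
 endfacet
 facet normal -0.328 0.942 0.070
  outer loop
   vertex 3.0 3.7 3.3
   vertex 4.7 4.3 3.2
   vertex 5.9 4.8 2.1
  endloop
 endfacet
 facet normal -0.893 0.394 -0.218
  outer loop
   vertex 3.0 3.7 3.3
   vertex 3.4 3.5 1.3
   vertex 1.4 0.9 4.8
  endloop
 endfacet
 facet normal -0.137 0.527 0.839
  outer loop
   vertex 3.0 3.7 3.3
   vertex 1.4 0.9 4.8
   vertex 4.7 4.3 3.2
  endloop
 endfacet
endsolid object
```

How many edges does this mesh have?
12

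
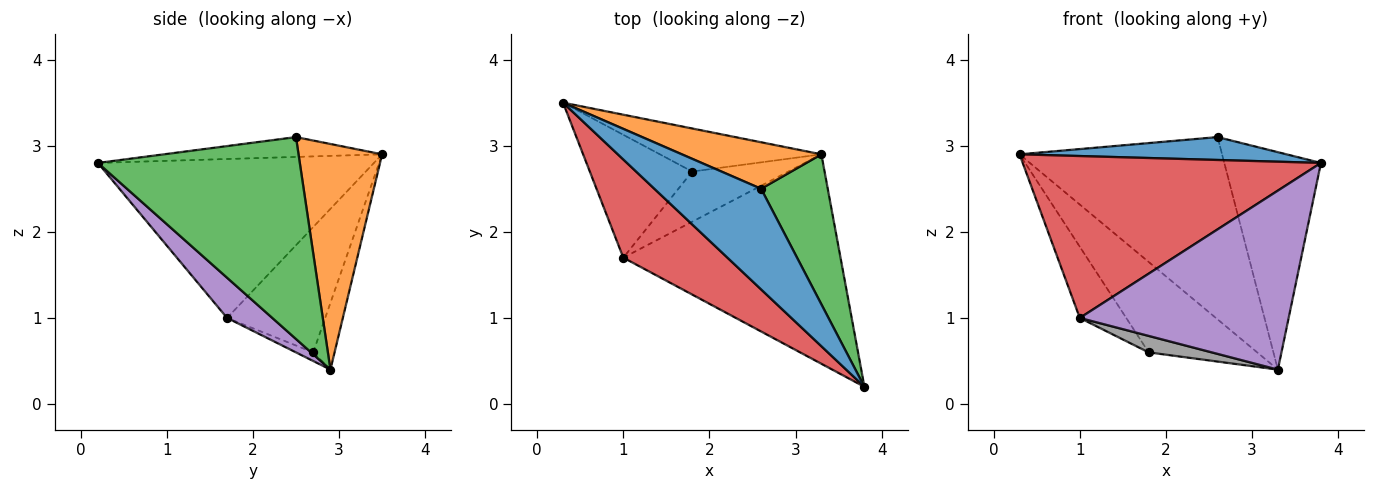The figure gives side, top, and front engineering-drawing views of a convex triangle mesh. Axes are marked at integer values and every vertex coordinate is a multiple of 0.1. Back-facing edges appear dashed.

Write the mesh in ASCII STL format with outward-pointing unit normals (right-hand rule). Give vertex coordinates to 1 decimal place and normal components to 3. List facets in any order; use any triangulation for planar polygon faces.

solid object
 facet normal -0.178 -0.218 0.959
  outer loop
   vertex 2.6 2.5 3.1
   vertex 0.3 3.5 2.9
   vertex 3.8 0.2 2.8
  endloop
 endfacet
 facet normal 0.371 0.900 0.230
  outer loop
   vertex 2.6 2.5 3.1
   vertex 3.3 2.9 0.4
   vertex 0.3 3.5 2.9
  endloop
 endfacet
 facet normal 0.864 0.414 0.285
  outer loop
   vertex 2.6 2.5 3.1
   vertex 3.8 0.2 2.8
   vertex 3.3 2.9 0.4
  endloop
 endfacet
 facet normal -0.621 -0.671 0.407
  outer loop
   vertex 1.0 1.7 1.0
   vertex 3.8 0.2 2.8
   vertex 0.3 3.5 2.9
  endloop
 endfacet
 facet normal 0.139 -0.643 -0.753
  outer loop
   vertex 1.0 1.7 1.0
   vertex 3.3 2.9 0.4
   vertex 3.8 0.2 2.8
  endloop
 endfacet
 facet normal -0.175 0.889 -0.423
  outer loop
   vertex 1.8 2.7 0.6
   vertex 0.3 3.5 2.9
   vertex 3.3 2.9 0.4
  endloop
 endfacet
 facet normal -0.727 0.344 -0.594
  outer loop
   vertex 1.8 2.7 0.6
   vertex 1.0 1.7 1.0
   vertex 0.3 3.5 2.9
  endloop
 endfacet
 facet normal -0.085 -0.311 -0.947
  outer loop
   vertex 1.8 2.7 0.6
   vertex 3.3 2.9 0.4
   vertex 1.0 1.7 1.0
  endloop
 endfacet
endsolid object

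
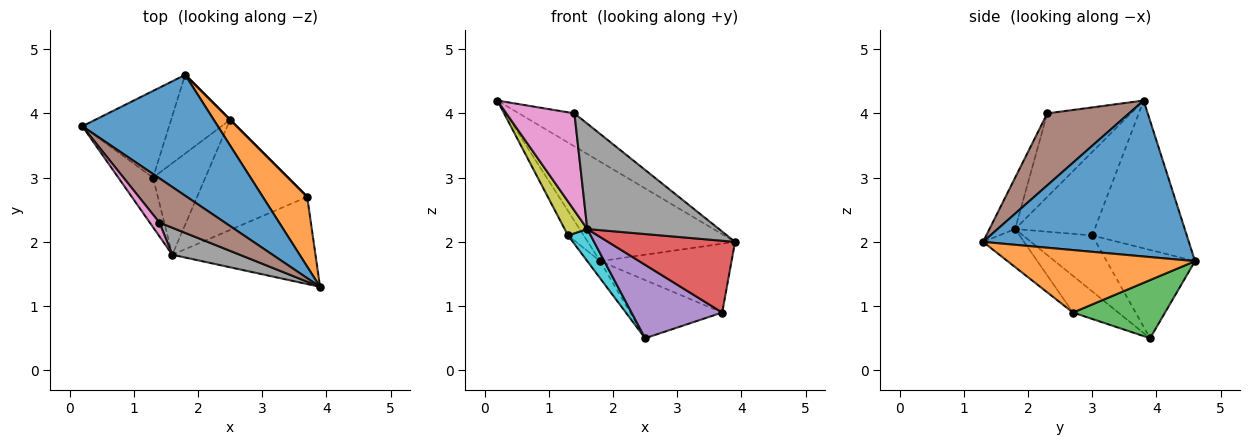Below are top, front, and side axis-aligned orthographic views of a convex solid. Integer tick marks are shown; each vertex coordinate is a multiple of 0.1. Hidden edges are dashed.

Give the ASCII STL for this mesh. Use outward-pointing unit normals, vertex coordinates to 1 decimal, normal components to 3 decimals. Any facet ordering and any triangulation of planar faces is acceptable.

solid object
 facet normal 0.664 0.475 0.577
  outer loop
   vertex 1.8 4.6 1.7
   vertex 0.2 3.8 4.2
   vertex 3.9 1.3 2.0
  endloop
 endfacet
 facet normal 0.708 0.496 0.503
  outer loop
   vertex 3.7 2.7 0.9
   vertex 1.8 4.6 1.7
   vertex 3.9 1.3 2.0
  endloop
 endfacet
 facet normal 0.707 0.707 0.000
  outer loop
   vertex 3.7 2.7 0.9
   vertex 2.5 3.9 0.5
   vertex 1.8 4.6 1.7
  endloop
 endfacet
 facet normal -0.201 -0.623 -0.756
  outer loop
   vertex 3.7 2.7 0.9
   vertex 3.9 1.3 2.0
   vertex 1.6 1.8 2.2
  endloop
 endfacet
 facet normal -0.267 -0.535 -0.802
  outer loop
   vertex 3.7 2.7 0.9
   vertex 1.6 1.8 2.2
   vertex 2.5 3.9 0.5
  endloop
 endfacet
 facet normal 0.661 0.448 0.602
  outer loop
   vertex 1.4 2.3 4.0
   vertex 3.9 1.3 2.0
   vertex 0.2 3.8 4.2
  endloop
 endfacet
 facet normal -0.772 -0.629 0.089
  outer loop
   vertex 1.4 2.3 4.0
   vertex 0.2 3.8 4.2
   vertex 1.6 1.8 2.2
  endloop
 endfacet
 facet normal -0.186 -0.952 0.244
  outer loop
   vertex 1.4 2.3 4.0
   vertex 1.6 1.8 2.2
   vertex 3.9 1.3 2.0
  endloop
 endfacet
 facet normal -0.893 -0.254 -0.371
  outer loop
   vertex 1.3 3.0 2.1
   vertex 1.6 1.8 2.2
   vertex 0.2 3.8 4.2
  endloop
 endfacet
 facet normal -0.711 -0.233 -0.664
  outer loop
   vertex 1.3 3.0 2.1
   vertex 2.5 3.9 0.5
   vertex 1.6 1.8 2.2
  endloop
 endfacet
 facet normal -0.854 0.142 -0.501
  outer loop
   vertex 1.3 3.0 2.1
   vertex 0.2 3.8 4.2
   vertex 1.8 4.6 1.7
  endloop
 endfacet
 facet normal -0.825 0.120 -0.552
  outer loop
   vertex 1.3 3.0 2.1
   vertex 1.8 4.6 1.7
   vertex 2.5 3.9 0.5
  endloop
 endfacet
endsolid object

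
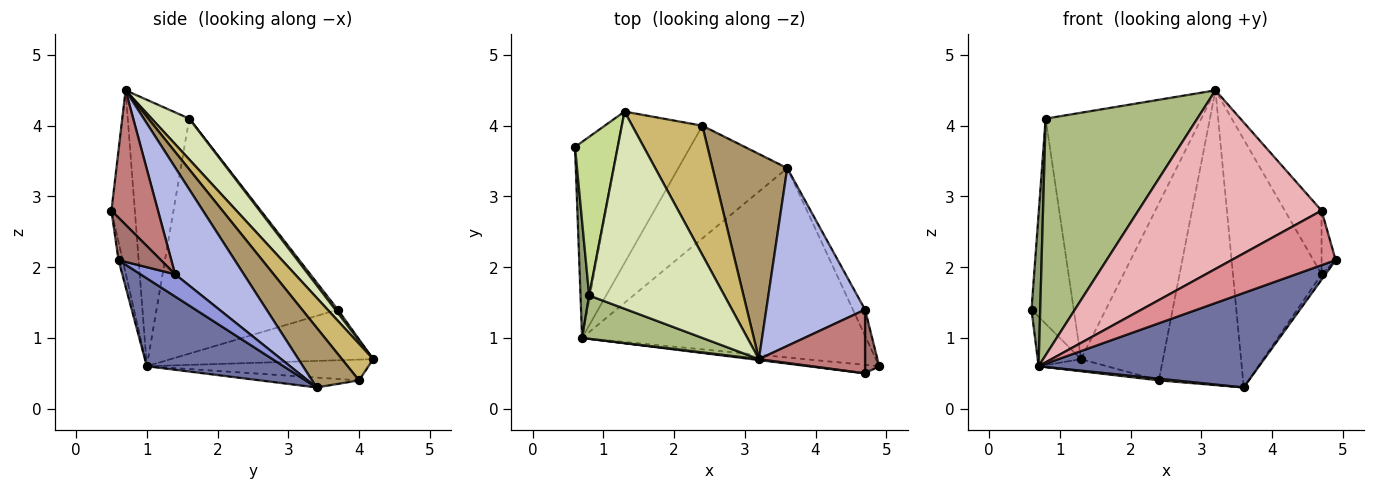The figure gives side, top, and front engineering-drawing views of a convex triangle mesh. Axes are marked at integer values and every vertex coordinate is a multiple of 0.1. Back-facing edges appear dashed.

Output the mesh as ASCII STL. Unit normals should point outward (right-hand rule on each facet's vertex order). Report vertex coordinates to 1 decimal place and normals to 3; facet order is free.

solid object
 facet normal 0.267 -0.430 -0.862
  outer loop
   vertex 0.7 1.0 0.6
   vertex 3.6 3.4 0.3
   vertex 4.9 0.6 2.1
  endloop
 endfacet
 facet normal -0.753 0.161 -0.638
  outer loop
   vertex 1.3 4.2 0.7
   vertex 0.7 1.0 0.6
   vertex 0.6 3.7 1.4
  endloop
 endfacet
 facet normal 0.874 0.099 -0.476
  outer loop
   vertex 4.7 1.4 1.9
   vertex 4.9 0.6 2.1
   vertex 3.6 3.4 0.3
  endloop
 endfacet
 facet normal 0.533 0.688 0.493
  outer loop
   vertex 4.7 1.4 1.9
   vertex 3.6 3.4 0.3
   vertex 3.2 0.7 4.5
  endloop
 endfacet
 facet normal -0.998 -0.048 0.037
  outer loop
   vertex 0.8 1.6 4.1
   vertex 0.6 3.7 1.4
   vertex 0.7 1.0 0.6
  endloop
 endfacet
 facet normal -0.370 -0.914 0.167
  outer loop
   vertex 0.8 1.6 4.1
   vertex 0.7 1.0 0.6
   vertex 3.2 0.7 4.5
  endloop
 endfacet
 facet normal 0.047 0.790 0.611
  outer loop
   vertex 0.8 1.6 4.1
   vertex 1.3 4.2 0.7
   vertex 0.6 3.7 1.4
  endloop
 endfacet
 facet normal 0.185 0.767 0.614
  outer loop
   vertex 0.8 1.6 4.1
   vertex 3.2 0.7 4.5
   vertex 1.3 4.2 0.7
  endloop
 endfacet
 facet normal 0.416 0.746 0.519
  outer loop
   vertex 2.4 4.0 0.4
   vertex 3.2 0.7 4.5
   vertex 3.6 3.4 0.3
  endloop
 endfacet
 facet normal 0.294 0.772 0.564
  outer loop
   vertex 2.4 4.0 0.4
   vertex 1.3 4.2 0.7
   vertex 3.2 0.7 4.5
  endloop
 endfacet
 facet normal -0.091 -0.015 -0.996
  outer loop
   vertex 2.4 4.0 0.4
   vertex 3.6 3.4 0.3
   vertex 0.7 1.0 0.6
  endloop
 endfacet
 facet normal -0.249 0.077 -0.965
  outer loop
   vertex 2.4 4.0 0.4
   vertex 0.7 1.0 0.6
   vertex 1.3 4.2 0.7
  endloop
 endfacet
 facet normal 0.905 0.302 0.302
  outer loop
   vertex 4.7 0.5 2.8
   vertex 4.9 0.6 2.1
   vertex 4.7 1.4 1.9
  endloop
 endfacet
 facet normal 0.667 0.527 0.527
  outer loop
   vertex 4.7 0.5 2.8
   vertex 4.7 1.4 1.9
   vertex 3.2 0.7 4.5
  endloop
 endfacet
 facet normal -0.040 -0.988 -0.152
  outer loop
   vertex 4.7 0.5 2.8
   vertex 0.7 1.0 0.6
   vertex 4.9 0.6 2.1
  endloop
 endfacet
 facet normal -0.127 -0.992 0.005
  outer loop
   vertex 4.7 0.5 2.8
   vertex 3.2 0.7 4.5
   vertex 0.7 1.0 0.6
  endloop
 endfacet
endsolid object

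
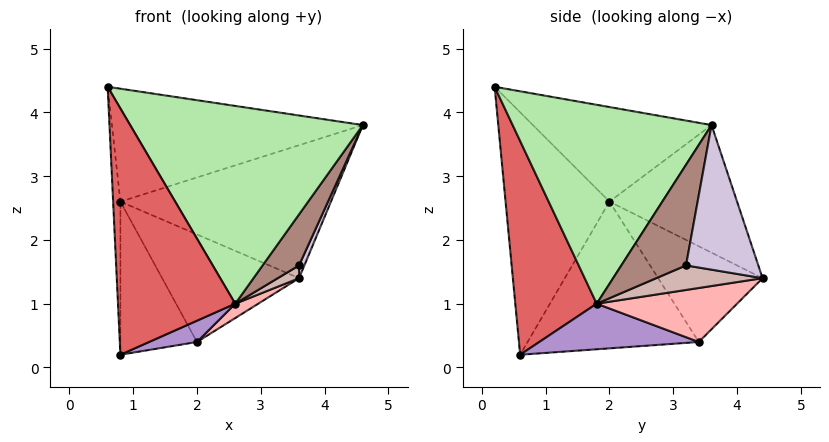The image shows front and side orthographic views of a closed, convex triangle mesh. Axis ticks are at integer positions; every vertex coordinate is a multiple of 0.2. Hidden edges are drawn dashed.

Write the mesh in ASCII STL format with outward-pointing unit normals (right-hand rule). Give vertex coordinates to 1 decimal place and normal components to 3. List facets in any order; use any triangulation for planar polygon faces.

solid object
 facet normal -0.464 0.652 0.600
  outer loop
   vertex 0.8 2.0 2.6
   vertex 0.6 0.2 4.4
   vertex 4.6 3.6 3.8
  endloop
 endfacet
 facet normal -0.463 0.765 0.448
  outer loop
   vertex 0.8 2.0 2.6
   vertex 4.6 3.6 3.8
   vertex 3.6 4.4 1.4
  endloop
 endfacet
 facet normal -0.597 0.783 0.173
  outer loop
   vertex 0.8 2.0 2.6
   vertex 3.6 4.4 1.4
   vertex 2.0 3.4 0.4
  endloop
 endfacet
 facet normal -0.997 0.070 -0.041
  outer loop
   vertex 0.8 2.0 2.6
   vertex 0.8 0.6 0.2
   vertex 0.6 0.2 4.4
  endloop
 endfacet
 facet normal -0.888 0.397 -0.232
  outer loop
   vertex 0.8 2.0 2.6
   vertex 2.0 3.4 0.4
   vertex 0.8 0.6 0.2
  endloop
 endfacet
 facet normal 0.650 -0.760 0.025
  outer loop
   vertex 2.6 1.8 1.0
   vertex 4.6 3.6 3.8
   vertex 0.6 0.2 4.4
  endloop
 endfacet
 facet normal 0.570 -0.820 -0.051
  outer loop
   vertex 2.6 1.8 1.0
   vertex 0.6 0.2 4.4
   vertex 0.8 0.6 0.2
  endloop
 endfacet
 facet normal 0.569 -0.093 -0.817
  outer loop
   vertex 2.6 1.8 1.0
   vertex 2.0 3.4 0.4
   vertex 3.6 4.4 1.4
  endloop
 endfacet
 facet normal 0.481 -0.144 -0.865
  outer loop
   vertex 2.6 1.8 1.0
   vertex 0.8 0.6 0.2
   vertex 2.0 3.4 0.4
  endloop
 endfacet
 facet normal 0.913 -0.067 -0.403
  outer loop
   vertex 3.6 3.2 1.6
   vertex 3.6 4.4 1.4
   vertex 4.6 3.6 3.8
  endloop
 endfacet
 facet normal 0.833 -0.469 -0.293
  outer loop
   vertex 3.6 3.2 1.6
   vertex 4.6 3.6 3.8
   vertex 2.6 1.8 1.0
  endloop
 endfacet
 facet normal 0.635 -0.127 -0.762
  outer loop
   vertex 3.6 3.2 1.6
   vertex 2.6 1.8 1.0
   vertex 3.6 4.4 1.4
  endloop
 endfacet
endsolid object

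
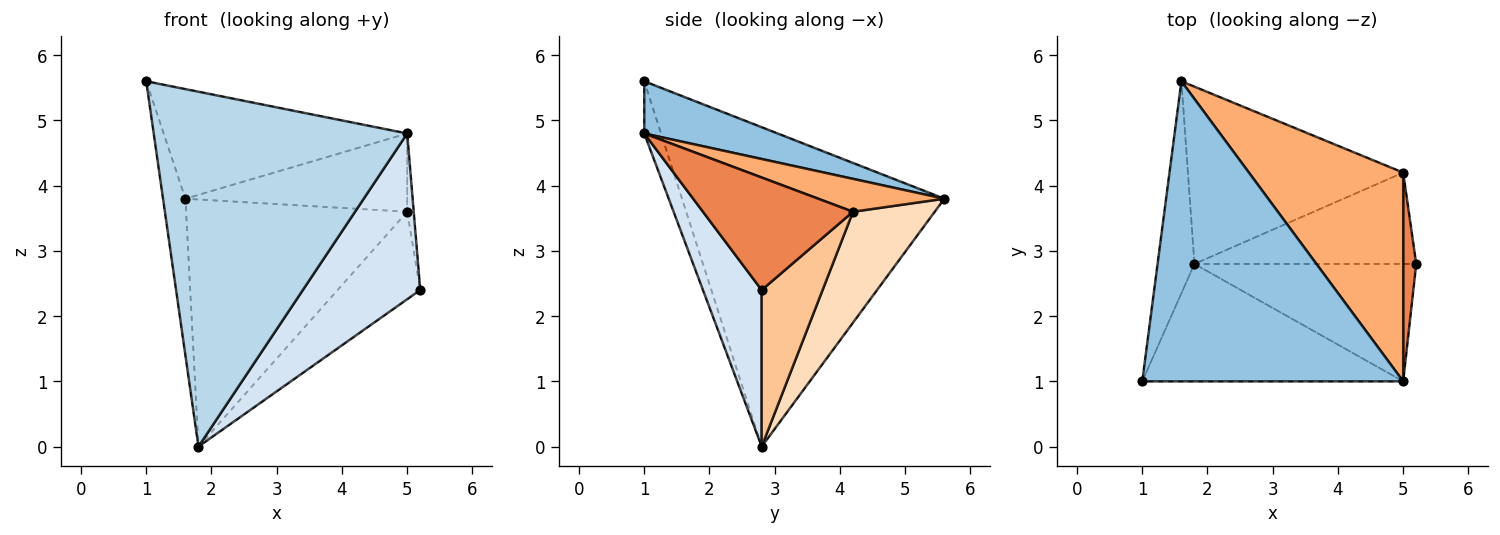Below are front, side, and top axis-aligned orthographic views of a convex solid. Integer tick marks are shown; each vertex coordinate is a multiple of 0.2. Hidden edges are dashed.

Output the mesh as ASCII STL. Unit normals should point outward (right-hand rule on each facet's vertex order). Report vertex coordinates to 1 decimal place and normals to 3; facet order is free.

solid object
 facet normal -0.990 0.084 -0.114
  outer loop
   vertex 1.8 2.8 0.0
   vertex 1.0 1.0 5.6
   vertex 1.6 5.6 3.8
  endloop
 endfacet
 facet normal 0.185 0.337 0.923
  outer loop
   vertex 5.0 1.0 4.8
   vertex 1.6 5.6 3.8
   vertex 1.0 1.0 5.6
  endloop
 endfacet
 facet normal -0.063 -0.948 -0.314
  outer loop
   vertex 5.0 1.0 4.8
   vertex 1.0 1.0 5.6
   vertex 1.8 2.8 0.0
  endloop
 endfacet
 facet normal 0.378 -0.756 -0.535
  outer loop
   vertex 5.0 1.0 4.8
   vertex 1.8 2.8 0.0
   vertex 5.2 2.8 2.4
  endloop
 endfacet
 facet normal 0.992 0.043 0.115
  outer loop
   vertex 5.0 4.2 3.6
   vertex 5.0 1.0 4.8
   vertex 5.2 2.8 2.4
  endloop
 endfacet
 facet normal 0.196 0.344 0.918
  outer loop
   vertex 5.0 4.2 3.6
   vertex 1.6 5.6 3.8
   vertex 5.0 1.0 4.8
  endloop
 endfacet
 facet normal 0.454 0.616 -0.643
  outer loop
   vertex 5.0 4.2 3.6
   vertex 5.2 2.8 2.4
   vertex 1.8 2.8 0.0
  endloop
 endfacet
 facet normal 0.288 0.778 -0.558
  outer loop
   vertex 5.0 4.2 3.6
   vertex 1.8 2.8 0.0
   vertex 1.6 5.6 3.8
  endloop
 endfacet
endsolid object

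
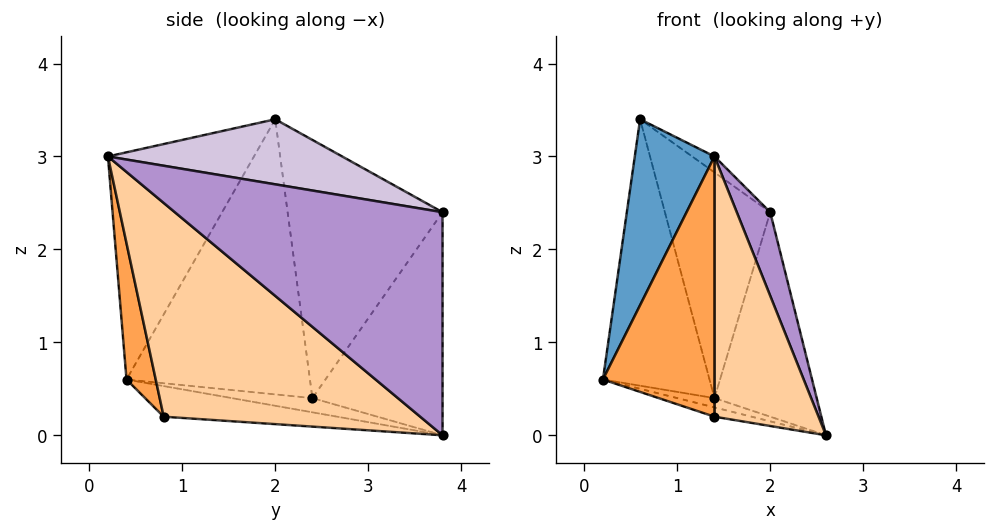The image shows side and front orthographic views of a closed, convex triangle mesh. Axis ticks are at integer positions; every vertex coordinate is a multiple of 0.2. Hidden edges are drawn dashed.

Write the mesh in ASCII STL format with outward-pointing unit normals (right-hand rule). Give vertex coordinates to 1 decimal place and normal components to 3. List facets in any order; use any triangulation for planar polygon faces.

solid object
 facet normal -0.815 -0.445 0.371
  outer loop
   vertex 0.6 2.0 3.4
   vertex 0.2 0.4 0.6
   vertex 1.4 0.2 3.0
  endloop
 endfacet
 facet normal -0.337 0.072 -0.939
  outer loop
   vertex 1.4 0.8 0.2
   vertex 0.2 0.4 0.6
   vertex 2.6 3.8 0.0
  endloop
 endfacet
 facet normal 0.248 -0.947 -0.203
  outer loop
   vertex 1.4 0.8 0.2
   vertex 1.4 0.2 3.0
   vertex 0.2 0.4 0.6
  endloop
 endfacet
 facet normal 0.924 -0.375 -0.080
  outer loop
   vertex 1.4 0.8 0.2
   vertex 2.6 3.8 0.0
   vertex 1.4 0.2 3.0
  endloop
 endfacet
 facet normal -0.565 0.261 -0.783
  outer loop
   vertex 1.4 2.4 0.4
   vertex 2.6 3.8 0.0
   vertex 0.2 0.4 0.6
  endloop
 endfacet
 facet normal -0.853 0.496 -0.161
  outer loop
   vertex 1.4 2.4 0.4
   vertex 0.2 0.4 0.6
   vertex 0.6 2.0 3.4
  endloop
 endfacet
 facet normal -0.772 0.606 -0.193
  outer loop
   vertex 2.0 3.8 2.4
   vertex 2.6 3.8 0.0
   vertex 1.4 2.4 0.4
  endloop
 endfacet
 facet normal -0.818 0.556 -0.144
  outer loop
   vertex 2.0 3.8 2.4
   vertex 1.4 2.4 0.4
   vertex 0.6 2.0 3.4
  endloop
 endfacet
 facet normal 0.963 -0.120 0.241
  outer loop
   vertex 2.0 3.8 2.4
   vertex 1.4 0.2 3.0
   vertex 2.6 3.8 0.0
  endloop
 endfacet
 facet normal 0.536 0.051 0.843
  outer loop
   vertex 2.0 3.8 2.4
   vertex 0.6 2.0 3.4
   vertex 1.4 0.2 3.0
  endloop
 endfacet
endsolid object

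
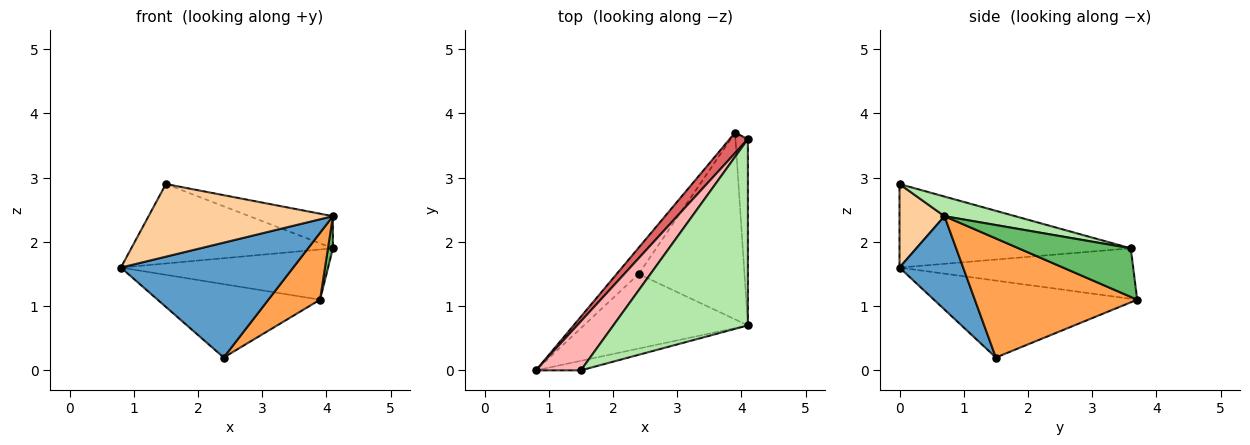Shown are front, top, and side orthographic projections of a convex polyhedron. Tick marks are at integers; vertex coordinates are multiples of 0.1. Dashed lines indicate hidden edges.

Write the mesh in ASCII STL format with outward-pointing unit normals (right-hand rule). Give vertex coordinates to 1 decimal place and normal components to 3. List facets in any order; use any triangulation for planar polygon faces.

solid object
 facet normal 0.296 -0.801 -0.520
  outer loop
   vertex 2.4 1.5 0.2
   vertex 4.1 0.7 2.4
   vertex 0.8 0.0 1.6
  endloop
 endfacet
 facet normal -0.762 0.609 -0.219
  outer loop
   vertex 2.4 1.5 0.2
   vertex 0.8 0.0 1.6
   vertex 3.9 3.7 1.1
  endloop
 endfacet
 facet normal 0.727 -0.232 -0.646
  outer loop
   vertex 2.4 1.5 0.2
   vertex 3.9 3.7 1.1
   vertex 4.1 0.7 2.4
  endloop
 endfacet
 facet normal 0.235 -0.964 -0.127
  outer loop
   vertex 1.5 0.0 2.9
   vertex 0.8 0.0 1.6
   vertex 4.1 0.7 2.4
  endloop
 endfacet
 facet normal 0.968 -0.043 -0.247
  outer loop
   vertex 4.1 3.6 1.9
   vertex 4.1 0.7 2.4
   vertex 3.9 3.7 1.1
  endloop
 endfacet
 facet normal 0.142 0.168 0.975
  outer loop
   vertex 4.1 3.6 1.9
   vertex 1.5 0.0 2.9
   vertex 4.1 0.7 2.4
  endloop
 endfacet
 facet normal -0.722 0.640 0.261
  outer loop
   vertex 4.1 3.6 1.9
   vertex 3.9 3.7 1.1
   vertex 0.8 0.0 1.6
  endloop
 endfacet
 facet normal -0.698 0.609 0.376
  outer loop
   vertex 4.1 3.6 1.9
   vertex 0.8 0.0 1.6
   vertex 1.5 0.0 2.9
  endloop
 endfacet
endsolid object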